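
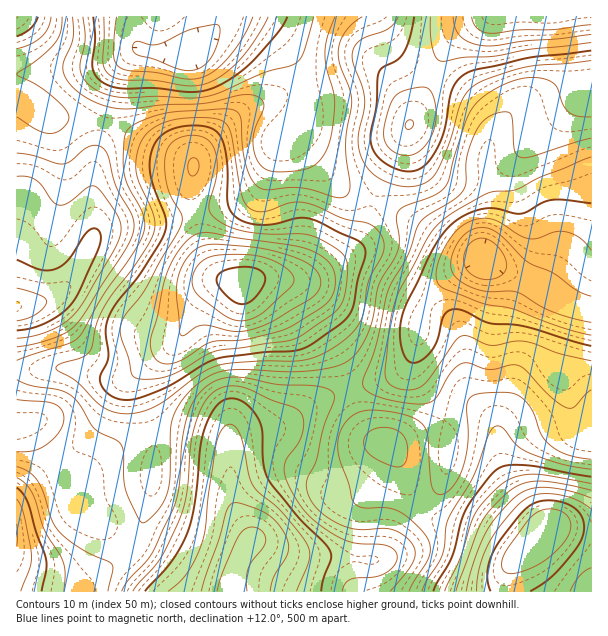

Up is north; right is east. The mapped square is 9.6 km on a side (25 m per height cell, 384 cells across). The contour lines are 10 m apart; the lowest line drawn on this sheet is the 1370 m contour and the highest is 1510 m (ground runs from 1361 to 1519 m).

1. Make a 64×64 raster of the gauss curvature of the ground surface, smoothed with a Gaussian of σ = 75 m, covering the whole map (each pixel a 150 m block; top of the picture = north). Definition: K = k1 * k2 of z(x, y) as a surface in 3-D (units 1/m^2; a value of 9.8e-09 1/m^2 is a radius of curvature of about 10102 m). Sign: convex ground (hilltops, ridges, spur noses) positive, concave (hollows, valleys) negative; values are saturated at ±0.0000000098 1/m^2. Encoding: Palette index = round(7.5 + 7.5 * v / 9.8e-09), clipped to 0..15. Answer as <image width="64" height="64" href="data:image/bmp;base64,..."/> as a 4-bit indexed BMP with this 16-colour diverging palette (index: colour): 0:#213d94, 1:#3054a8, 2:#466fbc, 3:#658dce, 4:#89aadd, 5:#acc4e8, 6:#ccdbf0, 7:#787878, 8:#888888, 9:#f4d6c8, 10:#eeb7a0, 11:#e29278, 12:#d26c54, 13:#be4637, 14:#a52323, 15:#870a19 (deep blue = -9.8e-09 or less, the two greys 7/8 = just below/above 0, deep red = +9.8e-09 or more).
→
<image width="64" height="64" href="data:image/bmp;base64,Qk12CAAAAAAAAHYAAAAoAAAAQAAAAEAAAAABAAQAAAAAAAAIAAATCwAAEwsAABAAAAAAAAAAlD0hAKhUMAC8b0YAzo1lAN2qiQDoxKwA8NvMAHh4eACIiIgAyNb0AKC37gB4kuIAVGzSADdGvgAjI6UAGQqHAHd4d3eHQ0eHd3d4iHd3d4d3iId3ZmZ3d2ZmZnd3d3iId3d2d4dTNod3d3iId3d3d3eJiHeHdnd3VViqiHd2eIh4h1Vnd1RYhlZ3d4hmd4d4h3dmesy5iIh2ad/JiHd4iHh2VWd3ZWq4VneIh2Z3d4iHZDR779uZqqh57+uYh3d3ZlVFZ3d2e8p2d4h3eIiIiHZSE2nN25iaqXi+2oiIh2ZVRWd4iId5qXd3iHeby6h3ZkM0aJqphneIdoqoeJqoVFVpqYiImHZmd3d4d5zuyXZmZniHd4dlRWdlaId53/tUh4zKiIiYdlV3Znd2es3KhniZqphmZmUzRmVniK3//3WYi7mIiIh2Vodmd3ZWiql4m7qqmGZmZTI1dmd5z///hZdYiHd3eHd4qXZ4hkRnd3m8uZiHd3ZlRFZ3d3jP//90YzZ4d3d3eJvKdniHVFZlabuYh3d3d1Vnd3d3VZ3/+2QgFYiIh3d4m8uHeIdVZmZomYd3d3eHZnmpdmYyNomYZQAVeIiId3ibuod3d2Znd3iId3d3d4h2erp2VCABNXd3ECV4iIiHeJqph3d3d3iHeId3d3d3iIeKunZUIAEliZhERWd4iHd4iYh4h3d3eId3d2d4iIiIh4q6dlQyM0erqHZmZ3eId3eIh3iYiIh3d3h3d4iYiJmIirl2ZUVmaKu5iId2d3d3d3d2aJmZmHd3iId4mZmaqpd5qXdmZnh4mqmIiHZmd3d3ZVVomqqYdmiZh4iaqqu6lleId3d3iHeJmIiamGZmZ2ZURGeau6h2aJmHeImqq7p0NXd3iYd4d3d3eKu5dVVVVVQzV4q7qXZniHdnd4mZmFIkZ2eJh3iHZVZ3m8uXVWd2ZTJGm83Jdmd3d2ZVVneGQiR3d4mHiIdVV3eJuph4q6l2Qjat/+p2Z3eHZUMjaJhkRoh3iHiId3Z3d3d2ZnreyXZTNr//6nZmeIdlMiNqvKdnmXd3eIiImYd4mGQzWLuWRVVWrv/IZmd3d2VDNHrMqHiph3d4h4qod3iqhTNXh2VFiYd5u5Zmd3d2ZmVVeJmHeJmHiIh3iYdmZ6qoZXdmZmet2VNXdmeHd2Znd2ZmZ3iIiIeHiHd3Z3dleZdVZ2Z3eL76MBWHd3d3dmd3dmZnmZdnh3eIh2Znd2VnZCI1eId3nNkwBYh2Z4h3d3dmZnm7p1aHd4mZh3d3iIdTABarl3eJlzAWqoZWiHeHd3ZnnMyXVnd3eJmHd4isuYYgKd2od3d1Qze9p2eIeHd3h3i8yod4h3d3d3iImK26u3Ra7ah4dlVVad7IZ4d3d2eZiKunZ5qHd3ZniZmImpm+2Xrcl3d2VWd63sl3d4iHZ4h4qoVGmoZnd2iZmHeId53riLuGZndmd4nMuHd4mql3d3eZdCNodmd2aJmHd4d2ebl3mXZmZ3iIirupdni8y4eHd4hjETZ3dkNHmId3eIdmZmZ3ZmZnmrqqvMqGab3Kh3d3h2QhNpu3ICaIh4h3iIZVZnd2Z3ibzLqs7ZZpq6hVZ3d3ZlRI3/sgJoh3iHeJl2Z3eHd3eJvMqaztl3iZhkRXiIh3dmr//1E2d3eId4iId4mIh3eIiaqYisqGZ3d2VXiZmHd3jf//c1d3d3d3iIh4mqmYd3d3d2Zoh2VWZ3dmiamHZnee//1lZ3d4d4h3d4iru6l2VUMzRWiHZVVnh3d4iHVVVo7/+WZ3eIiHiHd3eJu8y4UxAAEli8uGZniHd2ZmVUREau6mVnd4iId3eHd4mqu7hTEAACWd7ad3iIiHVFVVVURWdkNWd4iId3d4d3eIiZmGVDESNpzbl3iIeJdURVVmZ3YxE2d3iHd3d3d3d3d3h3eIdURWiZh3iHd4l1RVVmeJlzEld3iHd3eIh3d3dlZ3eJqpdmZmZmd3ZniHVVVWd4iHQjaIeIh3d4mXZnd2Voh4mqqpdlVWd3dmeHdlVmd3ZmZTRoh4iHd3iZdmeIdniYiJq8uXVniIh2Z3dlVmeIdVV3ZWiHeId3eIh3d4mXaIiJms7rh4q6mId3ZmZWeJh2VpmHd4h3h3iHd3iHiZdneIq87/yYrMuZiHdmZniaqYdnmph3iIiHeId4iIiIhlVnm9//+4et25iIh3Z3is3LqYeJqYiJh3d3h3iZh3ZUM0V77//ZVYzKmIiId3iK3u3Ll3mqh4iHd3d3iIiHdUMiM1i93JUiSJmIiZiHd4nO/uyneamHeHd3d3eIiIh1QzM0RomoUgAlZ3iJmId4iK3t3Jd5qXZ4d3eIh4iIh2VERVVVZ3YxEjRXd4iIiIiHirupdniYd3iHeIiHiIh3ZURFZ2VWZjEjVWZ3d4iZmHVomHZVaJiImZiIiIeIh3ZVVWZ4hmeYZDRVZ3dmeJmXVFd2UzRniJq7mHd4h3dmZUV5mHd2fP/HQzVnd2Z3iIZUV3ZDNGd3iruXZmd3ZVVUNZ3rhTSv//p0NGd3ZmZ3h2VnhlQ0VmZoqqhlZnZVVVQ0jf+1E7//6odUV3d3Zmiph3iHZURVZneJmXZndlVWZmZ7/9YTv/6omHZmd3dmesyYd3dmZEVniHeId2eGVWZ4mHnOxzSdyXeJh2d3d2Z6y5d3d3dlNXmYdneHeId3Znipd5uXZoiGZomHd3d3dniph2Znd3VGmphmZ4mHeZh3Z4h3iHeJh2ZniZh2Z3h3d3d3dmd4dli8qGZ4qYZomHdnd3d3d4mHd3d4iHd3eHd2d3h3d3h3eJmXd3iYdn"/>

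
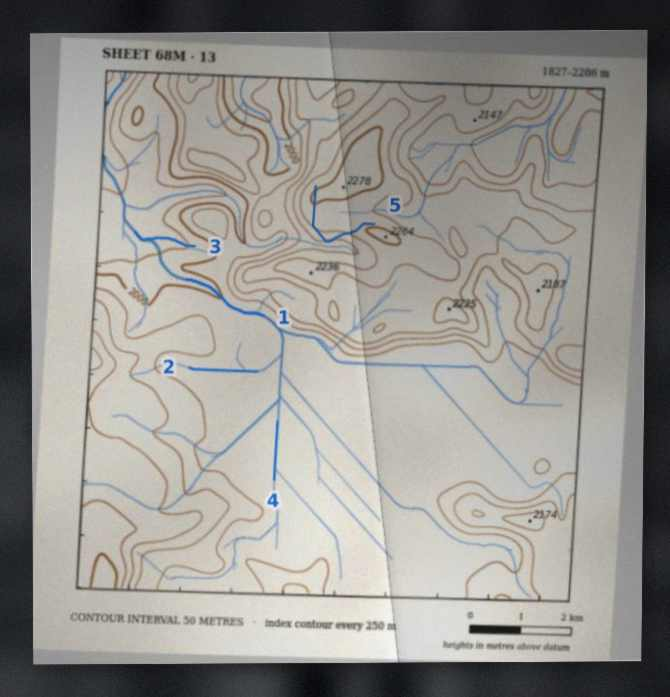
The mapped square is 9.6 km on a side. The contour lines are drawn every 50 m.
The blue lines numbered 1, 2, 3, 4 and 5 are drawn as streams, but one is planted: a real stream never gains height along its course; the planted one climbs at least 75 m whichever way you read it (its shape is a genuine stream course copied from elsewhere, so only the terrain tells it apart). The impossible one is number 5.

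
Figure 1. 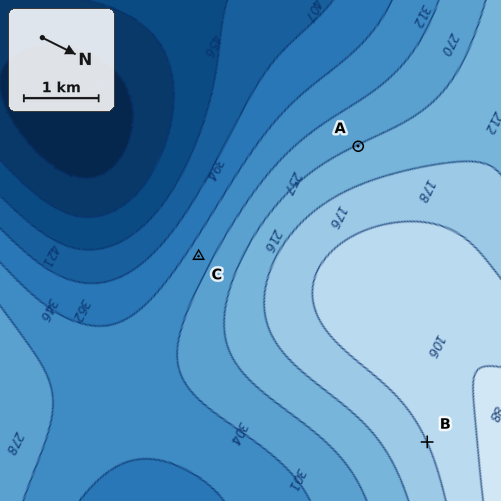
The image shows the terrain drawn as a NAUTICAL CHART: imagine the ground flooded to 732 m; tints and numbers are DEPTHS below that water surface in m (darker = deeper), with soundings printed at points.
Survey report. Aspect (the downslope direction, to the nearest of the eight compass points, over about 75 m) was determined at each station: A SW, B SE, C S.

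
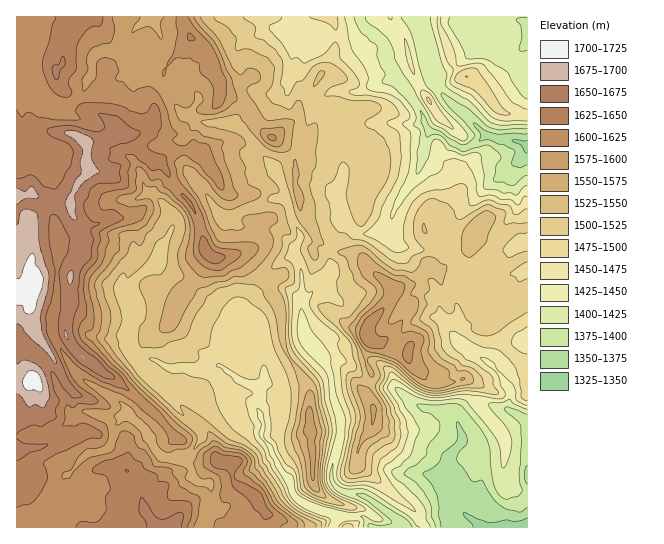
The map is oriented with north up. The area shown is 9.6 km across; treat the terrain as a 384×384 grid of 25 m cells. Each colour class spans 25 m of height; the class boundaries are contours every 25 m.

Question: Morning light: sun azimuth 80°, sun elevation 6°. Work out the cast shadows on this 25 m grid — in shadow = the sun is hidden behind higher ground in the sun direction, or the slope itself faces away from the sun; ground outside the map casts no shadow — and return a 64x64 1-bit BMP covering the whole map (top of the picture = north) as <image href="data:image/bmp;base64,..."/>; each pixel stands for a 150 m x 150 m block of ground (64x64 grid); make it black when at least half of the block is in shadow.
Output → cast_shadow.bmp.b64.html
<image width="64" height="64" href="data:image/bmp;base64,Qk0+AgAAAAAAAD4AAAAoAAAAQAAAAEAAAAABAAEAAAAAAAACAAATCwAAEwsAAAIAAAAAAAAA////AAAAAAAAAAAAAInAAAAAAAAAE8AAAAAAAA+HgAgAAACMPh4AOAAAANB8PAAwAAAB4HnYADAAAALg+cAAMAAAB4D7wAAwAAAPgfnAABAAAGeB+eAAGAAYQQP54AAwAAjBA/HgAPAAAMAD8fAB8AADgAPx8AHgAAeAA/HwA8MABwAD+fADj4IMAALz4fB3hDgAAPPj8AYE8AAB88PgBgnAABHj98AIC4AAAcf3gAAXAAABz/4AADYCAAGf8AAALAIAA5/wAIAMAgADn/AAAAwAAAOf8AAADABAA57wAQAMACADnHgFAAQAAAcIfAAABAAAAgF+AAAEAAAACfwAAAQADAAZ+AAAgAB/ABnwAAAAAP8AGeBAAAAAfwA4AAAAAAB+ABAA4YBAAH4AGAPhgMAAPgAQI+GAhgA+ADBh4IAGADwAIGHgAAAAfABgAOAAAAB5wGAAgAIAAPOAYAAAAgIB44BgAAAAAAGHAOAAIAADAYcAQAAAAAMAAAAAABAAAwAABwAAEAAHAAAPAAAXAAAAAAYAAB4wAAAAAAAAOPAAAAAAAAA58AAAAAAAAHPwAAABgCAAZ+AYAAGAIADvwDgAAIAAAN8AOAAAAAgB3wAwAAAACAGeADAAAAAAA5wAEAAAAAADnAAYADgAAAI8ABgAOAAAADgAGAA4AAAAOAAAADgAAAA4AA=="/>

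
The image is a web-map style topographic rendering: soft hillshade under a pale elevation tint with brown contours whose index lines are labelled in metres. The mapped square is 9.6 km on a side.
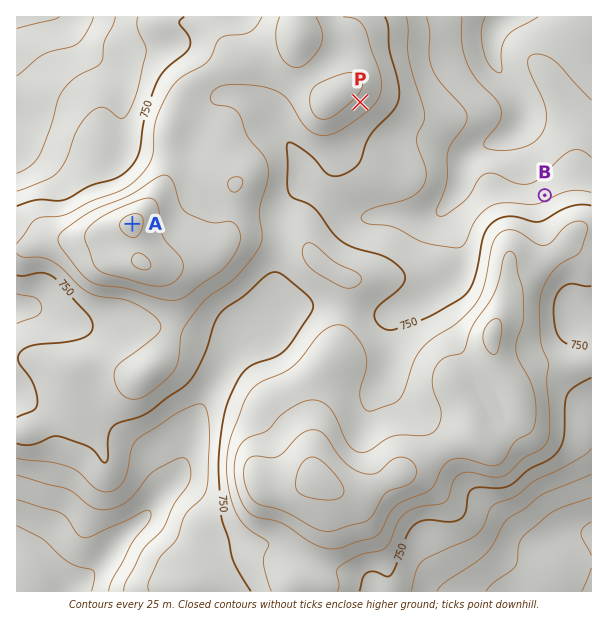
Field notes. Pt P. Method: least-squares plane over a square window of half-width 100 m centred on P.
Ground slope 5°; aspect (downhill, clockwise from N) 136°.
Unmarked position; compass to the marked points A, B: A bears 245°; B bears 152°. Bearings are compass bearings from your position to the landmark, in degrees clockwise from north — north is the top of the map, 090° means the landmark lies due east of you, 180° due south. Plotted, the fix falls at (475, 64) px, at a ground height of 665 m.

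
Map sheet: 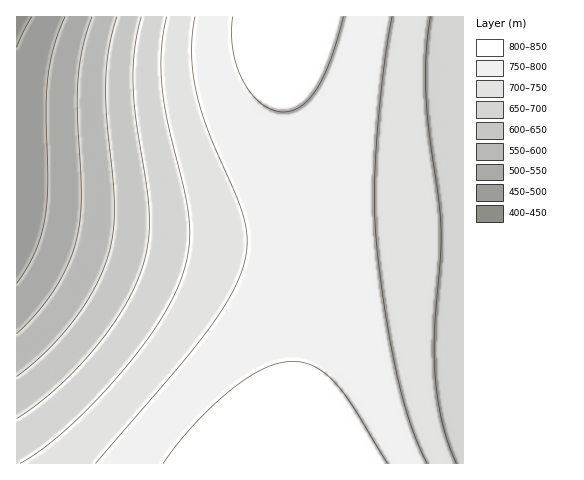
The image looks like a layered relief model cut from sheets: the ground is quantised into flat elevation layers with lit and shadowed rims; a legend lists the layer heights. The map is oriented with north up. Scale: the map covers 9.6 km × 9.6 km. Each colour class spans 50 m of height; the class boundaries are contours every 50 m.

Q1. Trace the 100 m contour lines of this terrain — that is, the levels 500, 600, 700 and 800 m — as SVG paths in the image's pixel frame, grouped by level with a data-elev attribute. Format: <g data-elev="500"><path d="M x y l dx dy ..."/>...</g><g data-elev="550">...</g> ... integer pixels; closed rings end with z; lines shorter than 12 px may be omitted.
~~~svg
<g data-elev="500"><path d="M65 17l-12 31-5 33-2 31 2 74-3 35-4 16-7 16-17 30"/></g><g data-elev="600"><path d="M117 17l-8 31-3 33 1 35 7 88-1 26-4 23-13 33-21 33-28 31-30 27"/></g><g data-elev="700"><path d="M456 463l-8-21-6-22-5-24-2-26 0-42 6-93-2-31-10-70-3-37 0-42 4-38"/><path d="M167 17l-6 36 1 37 6 35 18 71 3 28 0 25-6 24-9 24-14 23-17 26-23 28-26 29-27 26-25 20-22 14"/></g><g data-elev="800"><path d="M387 463l-34-57-18-23-9-9-11-7-10-4-12-2-14 2-14 5-16 9-17 12-37 35-17 20-15 19"/><path d="M233 17l-1 17 1 16 4 17 6 14 8 12 11 11 10 6 12 2 9-2 8-4 8-7 8-11 14-28 12-43"/></g>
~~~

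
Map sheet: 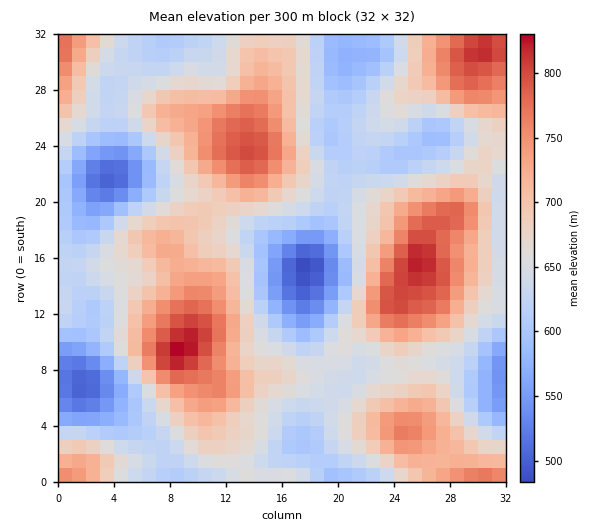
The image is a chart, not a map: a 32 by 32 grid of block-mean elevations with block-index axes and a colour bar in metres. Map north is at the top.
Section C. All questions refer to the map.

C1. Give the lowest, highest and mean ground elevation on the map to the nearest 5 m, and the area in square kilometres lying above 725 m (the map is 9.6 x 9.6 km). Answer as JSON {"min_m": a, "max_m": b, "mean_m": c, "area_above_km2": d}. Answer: {"min_m": 480, "max_m": 835, "mean_m": 665, "area_above_km2": 19.4}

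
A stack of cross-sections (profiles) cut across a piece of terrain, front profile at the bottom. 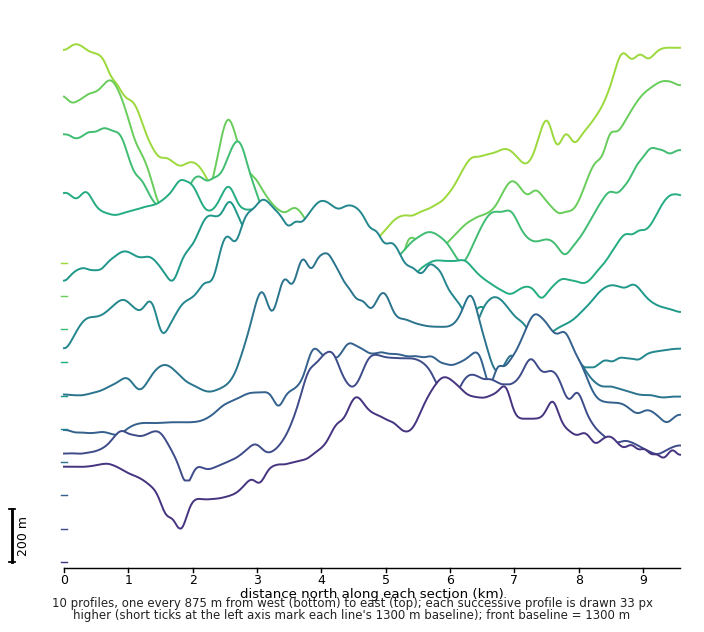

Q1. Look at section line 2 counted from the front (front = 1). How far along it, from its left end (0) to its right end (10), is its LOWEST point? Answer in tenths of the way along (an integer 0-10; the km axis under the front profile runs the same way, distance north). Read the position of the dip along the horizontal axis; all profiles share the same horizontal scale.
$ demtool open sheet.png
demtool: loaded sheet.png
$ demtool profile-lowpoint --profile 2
2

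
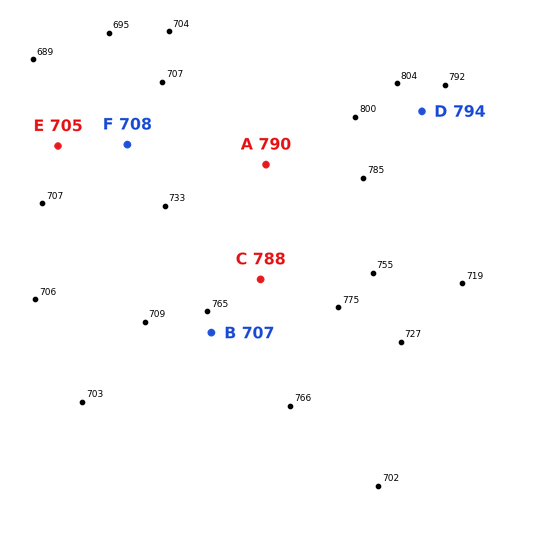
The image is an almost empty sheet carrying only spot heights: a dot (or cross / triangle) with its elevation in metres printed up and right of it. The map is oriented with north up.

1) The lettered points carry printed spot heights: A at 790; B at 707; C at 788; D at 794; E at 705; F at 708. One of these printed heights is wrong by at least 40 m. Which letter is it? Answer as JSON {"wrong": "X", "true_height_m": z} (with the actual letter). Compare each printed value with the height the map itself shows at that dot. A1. {"wrong": "B", "true_height_m": 767}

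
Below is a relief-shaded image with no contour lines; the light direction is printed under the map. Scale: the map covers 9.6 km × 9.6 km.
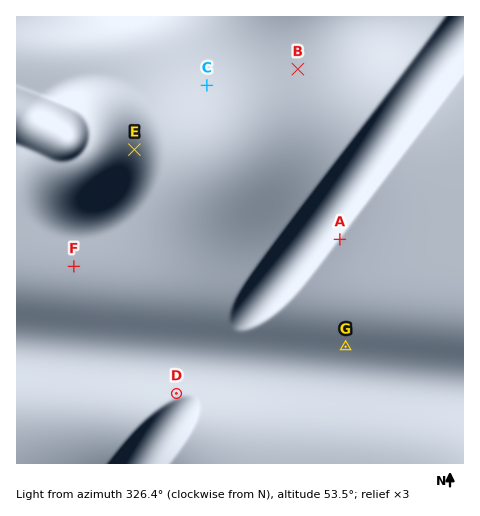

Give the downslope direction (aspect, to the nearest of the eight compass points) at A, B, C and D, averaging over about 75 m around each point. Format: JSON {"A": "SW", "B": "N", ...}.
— {"A": "NW", "B": "NE", "C": "N", "D": "N"}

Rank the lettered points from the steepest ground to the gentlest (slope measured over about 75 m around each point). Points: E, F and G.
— E G F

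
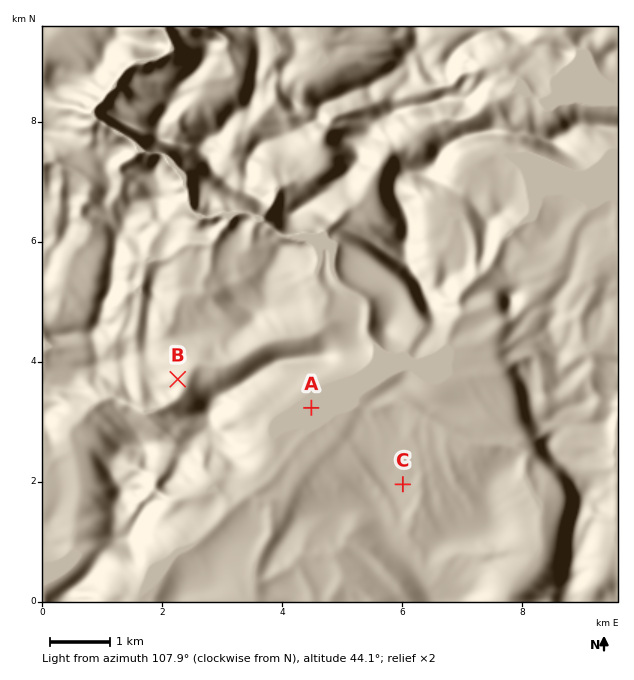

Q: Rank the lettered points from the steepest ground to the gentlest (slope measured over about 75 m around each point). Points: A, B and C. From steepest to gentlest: B C A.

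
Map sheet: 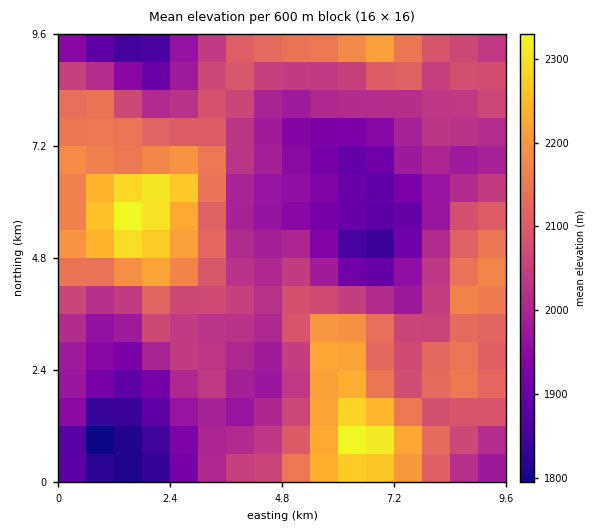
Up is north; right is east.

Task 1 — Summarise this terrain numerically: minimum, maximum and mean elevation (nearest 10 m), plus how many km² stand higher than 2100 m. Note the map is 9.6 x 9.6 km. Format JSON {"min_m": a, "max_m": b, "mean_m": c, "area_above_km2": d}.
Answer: {"min_m": 1790, "max_m": 2350, "mean_m": 2050, "area_above_km2": 30.5}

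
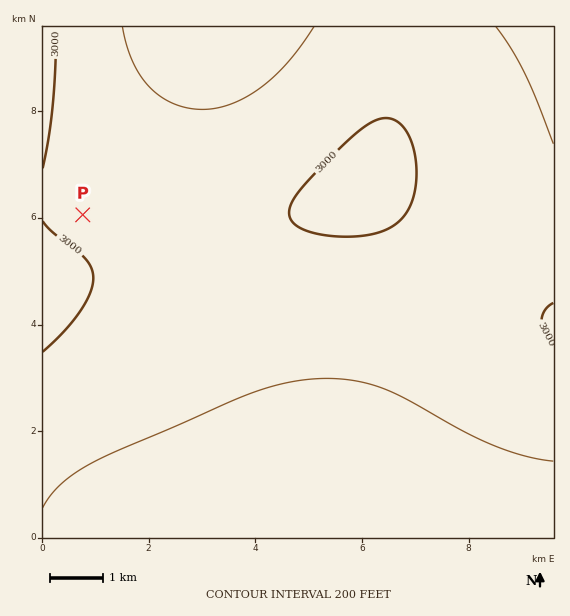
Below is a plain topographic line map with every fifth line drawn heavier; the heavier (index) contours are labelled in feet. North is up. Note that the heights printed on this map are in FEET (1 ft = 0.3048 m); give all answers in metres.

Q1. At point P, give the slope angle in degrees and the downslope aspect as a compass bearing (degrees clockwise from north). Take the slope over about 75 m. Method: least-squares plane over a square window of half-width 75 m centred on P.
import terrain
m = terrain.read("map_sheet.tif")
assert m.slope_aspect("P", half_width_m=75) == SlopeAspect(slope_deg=0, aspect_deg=216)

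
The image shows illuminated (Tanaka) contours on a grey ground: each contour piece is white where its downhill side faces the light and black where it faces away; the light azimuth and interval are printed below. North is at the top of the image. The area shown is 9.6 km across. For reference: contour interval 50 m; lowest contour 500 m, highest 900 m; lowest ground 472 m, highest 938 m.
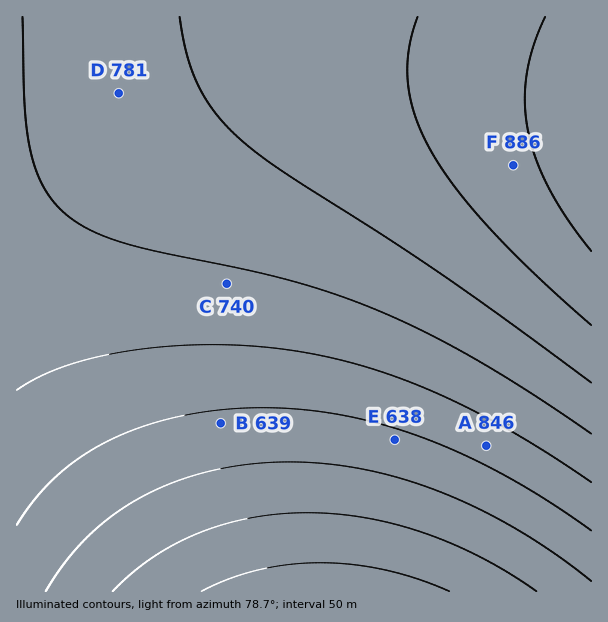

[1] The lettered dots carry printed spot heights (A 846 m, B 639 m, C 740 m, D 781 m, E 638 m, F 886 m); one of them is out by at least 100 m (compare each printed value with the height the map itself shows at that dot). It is A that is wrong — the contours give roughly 671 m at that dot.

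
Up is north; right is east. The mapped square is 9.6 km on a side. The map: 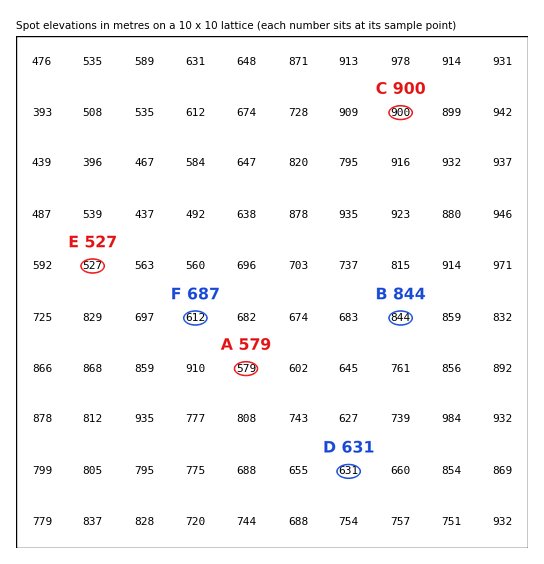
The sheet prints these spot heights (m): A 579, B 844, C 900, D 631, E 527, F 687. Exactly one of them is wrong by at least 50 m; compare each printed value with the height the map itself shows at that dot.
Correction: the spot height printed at F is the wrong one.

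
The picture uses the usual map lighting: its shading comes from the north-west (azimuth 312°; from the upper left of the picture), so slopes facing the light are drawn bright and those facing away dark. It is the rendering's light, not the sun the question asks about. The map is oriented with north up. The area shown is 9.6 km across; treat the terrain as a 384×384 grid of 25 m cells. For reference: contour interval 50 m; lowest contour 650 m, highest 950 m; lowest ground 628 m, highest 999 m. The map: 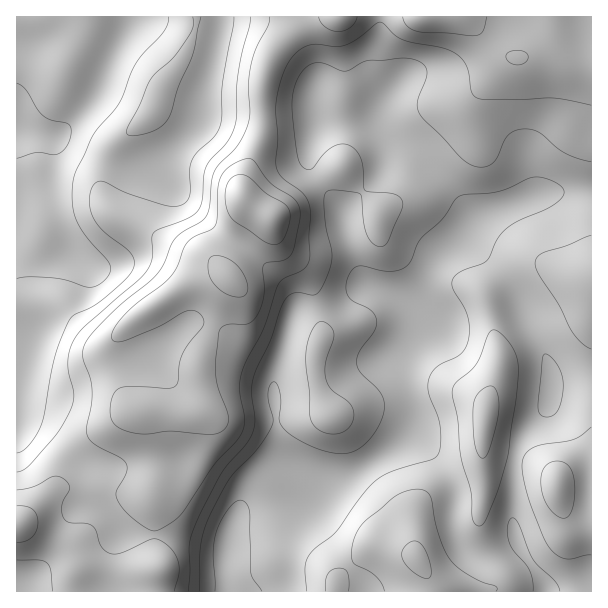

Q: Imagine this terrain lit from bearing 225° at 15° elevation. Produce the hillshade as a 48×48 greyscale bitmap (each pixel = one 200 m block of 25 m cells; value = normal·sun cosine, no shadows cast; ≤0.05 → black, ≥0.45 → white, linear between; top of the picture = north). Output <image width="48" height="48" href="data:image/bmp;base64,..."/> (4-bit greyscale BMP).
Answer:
<image width="48" height="48" href="data:image/bmp;base64,Qk32BAAAAAAAAHYAAAAoAAAAMAAAADAAAAABAAQAAAAAAIAEAAATCwAAEwsAABAAAAAAAAAAAAAAABEREQAiIiIAMzMzAERERABVVVUAZmZmAHd3dwCIiIgAmZmZAKqqqgC7u7sAzMzMAN3d3QDu7u4A////AJqpiIiZqXQiV4iaq8qHiau6hlRWZUerqaqpiHiZmGMSR4maq7qHiru5dTRmVFi8qbqph3eIh0ISR4mpmZh4m7uoUzV3VHvcqbqYd2d3dkMiR5mZiId5qqmGMkeXVp3cqph3d3d4h2VDV5mYd3eJqYh1M2mXV73bmWVWZ3eJmYdUV5mYd3eJmHd1RYqWac7KiERGd4iaqYdkV5mYh3iJiHh2VoqWat7JdjRWeIiZmYdlVomYiIiJiId2Voqnet7JZkVneIiJmHd2VomYiIiZiHdmVounet23VWd3d3iJmHeHVomIiImZiHZlVpy3acuWRXeHd4iZmIiId4iIiZqqmHZmaL23aKl0RXiHiJq7qZmZiHd4mrzKmHd3ic23V4dUVoiImrvLqpqqmHZorN3KiHiIm82nVmVFZ5mZmry7qZqpl1NYrNyod3iJm92nRFVWeJqqmrupiImYhTE3q7qGZmeJrNynRFZ4mZqqq7uYd3eIZBA3q6hlVWeJvNyWRFaJmZqrvMqHZneHZCFIq6dURWZ5vLqGVFaJmZmrzcqHd3iXZDNYq5dURWZ5qYh3VEaJqpmszcqHeImXZVRoqpdVVmd4h3eIZEaKqomrzLmIiImHZmZnmpdmZnd4d3iZY0aau4mru6mYiIiHd3Zmipdmd3d4d4moU0eru4mqqYmZmYiIeIdVeZdmd3d4iJu4Q2m7u5mql3iJmYiImahUaZdlZmZ4iau3RXq7u5mZdmd4iIiau7hDaZdVVVZ4mbynVpu7uoiHVWZmd4ibu6YzepdVVmiJmruWaKvLqndlRWd3Z4irunQkipdVaJmZmql2ebu6mXZlVomZmZmqqFNHqoZWirqYiIdnirqpiHZmeKvLu6qphUSKp2VWnLmHd3d4mqmHd3d3is3dy7qYZVnMhURHrKdneIiJmYd3d3d4rO7cqZhlV6zaUzNHu4d3iIiIiHdnd4iJve25hmVWnN3IQiNYuod4iIiIh3Z3d4iJvdqGVEVp3+uEEBNpqXd4d3iIh3d3d4iJvKdVVVad/8cwAASKqHZ3d4mZmIiIiIiJu5ZVZni+/YMAACeqh2ZmZ5qqmYiZmYiJqoZmd4m92UEAAlmpdWZmeKu6mImruod4mYd4iImrp0MiNXmXVWd3irupiIq7u3d3mZmIiIiYh3ZURXh1RGeIq7uYd5q7qnd4mpmZmYiIiZhkRGdlRXiau7qXeJu7qYmZqZiJmYh4mrp0NGd2Z4mru6qIiau6mZqqmYiJmHd4q8uENGiId4qruqmImqqqmaqpiIiZmHd4rNyFNXmYiJmqqpmZqqqqqqqph4iqmHd4rNyVRXmpiJmZmZmaq6qqqqqZh3mqmHd4m9yWVoqpiJmZmZqruqmqmZmYd3iamHd4m8yWZ5q5iZmqqqu7qZmZiIiIh3iZiIh3isuXeKy6maq8zMy6mIiId4iYh3eIiIiHiruYibzLmaze7dyph3iHd5mYiHd4iJmHibuoibzKmb3u3LqYd4iHd5mYiId3iJqYebupmrzKiK3+y6l3d4iHdw=="/>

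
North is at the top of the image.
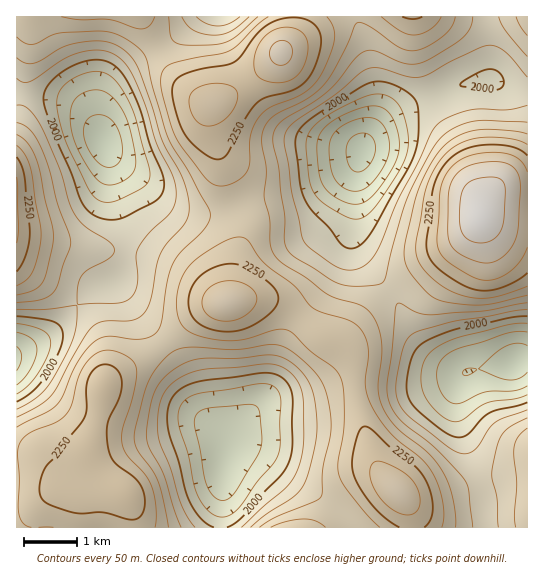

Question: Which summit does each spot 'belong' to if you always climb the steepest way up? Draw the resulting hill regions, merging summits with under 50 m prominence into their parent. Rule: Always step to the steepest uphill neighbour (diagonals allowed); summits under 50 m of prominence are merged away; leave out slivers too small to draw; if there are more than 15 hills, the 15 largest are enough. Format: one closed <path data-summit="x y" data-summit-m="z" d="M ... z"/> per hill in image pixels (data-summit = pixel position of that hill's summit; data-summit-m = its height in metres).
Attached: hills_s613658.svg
<path data-summit="227 302" data-summit-m="2341" d="M109 152l4 42 14 40 0 19-3 12-5 13-7 5 3 1 10 10 16 24 31 36 15 25 13 32 21 26 5 15 2-11 5-8 25-26 12-7 39-5 41-14 73 3 28-5 14-6-6-1-16-8-20-17-15-21-15-31-36-44-4-17 2-49 3-25-5 7-12 8-36 17-46 8-37 12-25 3-19-4-12-7-28-27-17-12z"/><path data-summit="281 53" data-summit-m="2364" d="M354 16l-156 0-24 23-48 28-18 18-8 21 0 28 7 16 14 15 17 12 28 27 12 7 19 4 25-3 37-12 36-5 16-6 30-14 12-8 6-8 14-40 3-14-1-19-7-33-5-19z"/><path data-summit="479 217" data-summit-m="2434" d="M493 80l-14 0-17 4-28 13-24 8-24 14-22 24-8 28-3 67 4 13 36 44 15 31 15 21 14 13 22 12 52-8 7-4 10-2 0-267-15-2z"/><path data-summit="125 493" data-summit-m="2288" d="M115 284l-10 0-11 4-13 11-26 30-12 10-27 15 0 173 203 1 6-65-1-21-5-9-19-22-13-32-15-25z"/><path data-summit="398 491" data-summit-m="2338" d="M463 373l-12 6-28 5-73-3-41 14-39 5-12 7-25 26-5 8-1 10 22 0 14 6 22 18 45 28 13 11 10 14 132 0 0-10-4-28-21-63-4-18 1-19z"/><path data-summit="17 226" data-summit-m="2308" d="M23 93l-7 1 1 259 26-14 12-10 26-30 13-11 20-5 7-10 6-20 0-19-14-40-4-36-14-33-17-20-8-4z"/><path data-summit="135 17" data-summit-m="2229" d="M197 16l-180 0-1 77 31 3 23 5 8 4 11 12 10 16 2-34 11-20 26-20 36-20z"/><path data-summit="413 17" data-summit-m="2258" d="M485 16l-130 1 10 25 11 55-1 17-10 24 1 3 20-22 24-14 24-8 28-13 29-5-3-46z"/><path data-summit="527 454" data-summit-m="2193" d="M527 359l-9 1-7 4-45 8-5 6-4 12 0 27 23 68 6 43 42-1z"/><path data-summit="295 527" data-summit-m="2239" d="M249 451l-19 0-5 4-4 73 131-1-9-13-18-15-40-24-22-18z"/><path data-summit="527 17" data-summit-m="2181" d="M527 16l-42 1 4 32 0 28 2 3 11 5 16 6 10-1z"/>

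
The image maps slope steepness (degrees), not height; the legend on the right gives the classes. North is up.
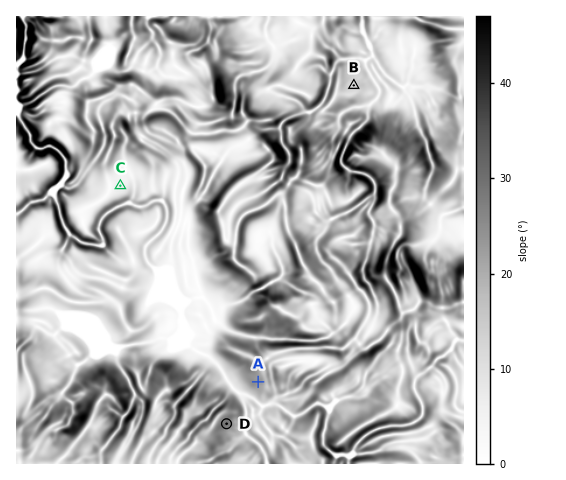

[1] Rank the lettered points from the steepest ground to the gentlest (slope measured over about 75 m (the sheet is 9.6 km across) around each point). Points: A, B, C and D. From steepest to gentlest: D A B C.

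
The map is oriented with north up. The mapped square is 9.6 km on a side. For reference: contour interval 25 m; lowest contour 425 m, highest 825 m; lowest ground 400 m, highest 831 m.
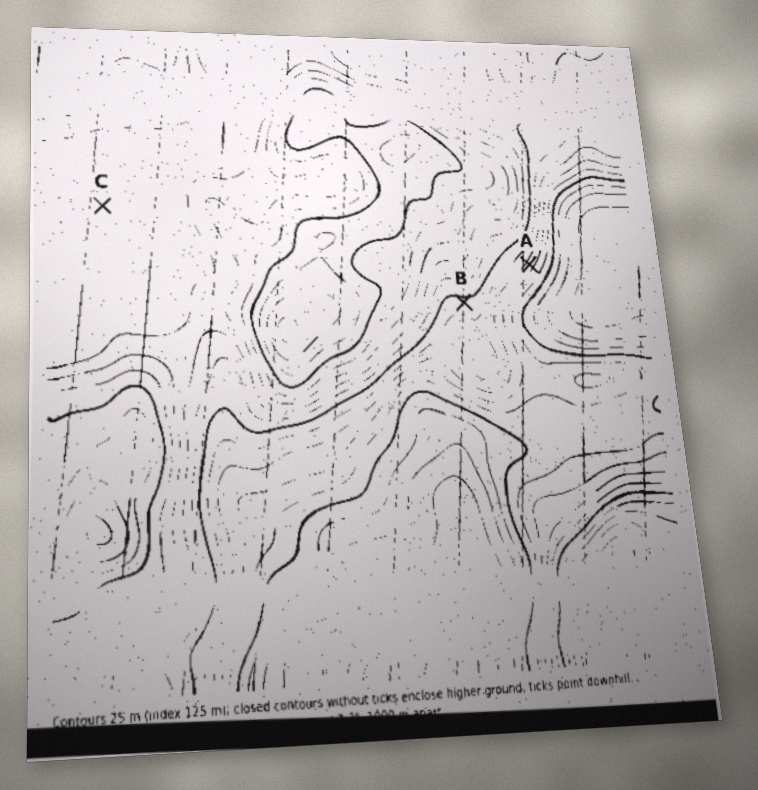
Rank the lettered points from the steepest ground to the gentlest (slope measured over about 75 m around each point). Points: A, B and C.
A B C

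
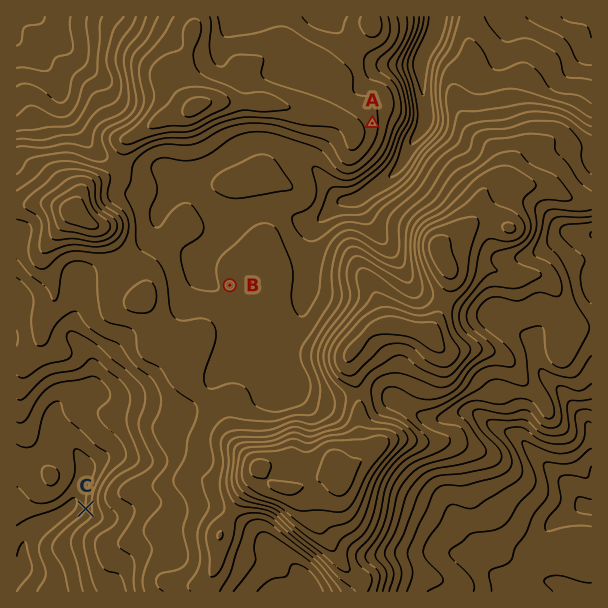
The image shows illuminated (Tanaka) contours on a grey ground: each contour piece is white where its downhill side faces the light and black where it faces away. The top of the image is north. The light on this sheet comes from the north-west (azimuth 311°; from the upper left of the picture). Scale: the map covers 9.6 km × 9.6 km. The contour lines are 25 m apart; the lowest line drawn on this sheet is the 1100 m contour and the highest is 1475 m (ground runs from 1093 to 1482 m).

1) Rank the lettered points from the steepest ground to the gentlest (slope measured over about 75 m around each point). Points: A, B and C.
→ C A B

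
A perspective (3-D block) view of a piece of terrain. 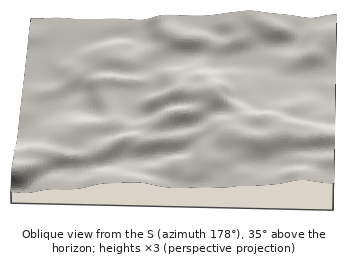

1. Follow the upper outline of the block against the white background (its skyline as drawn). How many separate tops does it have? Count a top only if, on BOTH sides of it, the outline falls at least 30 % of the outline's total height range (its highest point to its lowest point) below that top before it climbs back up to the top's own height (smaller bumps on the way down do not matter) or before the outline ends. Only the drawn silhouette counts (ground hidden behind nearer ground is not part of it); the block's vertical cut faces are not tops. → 0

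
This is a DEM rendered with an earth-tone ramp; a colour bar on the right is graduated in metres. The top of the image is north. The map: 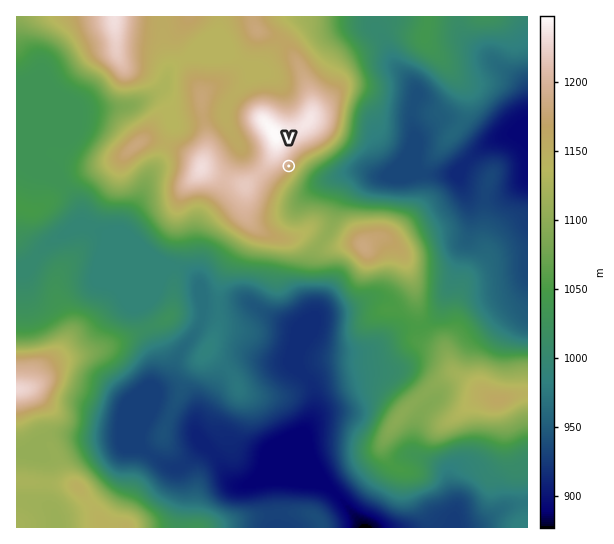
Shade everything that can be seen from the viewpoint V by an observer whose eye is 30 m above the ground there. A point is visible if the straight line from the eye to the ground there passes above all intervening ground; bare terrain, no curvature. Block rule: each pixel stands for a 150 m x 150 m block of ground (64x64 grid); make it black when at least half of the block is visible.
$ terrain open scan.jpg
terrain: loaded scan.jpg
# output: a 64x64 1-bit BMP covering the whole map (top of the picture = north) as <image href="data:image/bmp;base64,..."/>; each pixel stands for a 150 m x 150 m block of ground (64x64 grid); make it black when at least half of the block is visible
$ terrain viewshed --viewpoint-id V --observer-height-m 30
<image width="64" height="64" href="data:image/bmp;base64,Qk0+AgAAAAAAAD4AAAAoAAAAQAAAAEAAAAABAAEAAAAAAAACAAATCwAAEwsAAAIAAAAAAAAA////AAAAAADAP//wf8AAAMA//8A/wAAAwH/AAD+AAAAAfwAAD4AAAAD4AAABAAAA+eAAAAAAAAD/wAAAAAAAAP8AAAABwAAAHgAAAAHgAAAEAAAAAPgAAAAAAAAA/AAAAAAAAAD8AAAAAAAAAP4YAAAAAAAAfx4AAAAAAAB/nwAYAAAAAH/P8BgAAAAAf+f8+AAAAAB////4AAAAAH////gAAAAAf/4AAAAAAAB/+AAAAAAAAH+AAAAAAAAAMAAAAAAAAAAAAAAAAAAAAAAAAAAAAAAAEAAAAAAAAAAAAAAAAAAAAAAAAAAAAAAAAAAAAAAAAAAAAAAAAAAAAAAAAAAAAAAAAAAAAAAAAAAAAAEAAAAAAAAABwAAAAADIAAfAAAAAAPwAD8AAAAB8/4AfwAAAAP//wD/AAAAB///g/8AAAAH///H/wAAAAf/////AAAAB/////8AAAAH////+wAAAc/////5AAABw/////gAAAGA////+QAAAAD/////AAAAAH8///8AAAAAPg//PwAAAAAeB/+PAAAAAAAA/8cAAAAAAAB/xwAAAAAAAD/jAAAAAAAAH/8AAAAAAAAP/wAAAAAAAAf/AAAAAAAABx8AAAAAAAAGDwAAAAAAAAAPAAAAAAAAAB8AAAAAAAAAPwAAAAAAAAA/AAAAAAAAAB8AAAAAAAAADw=="/>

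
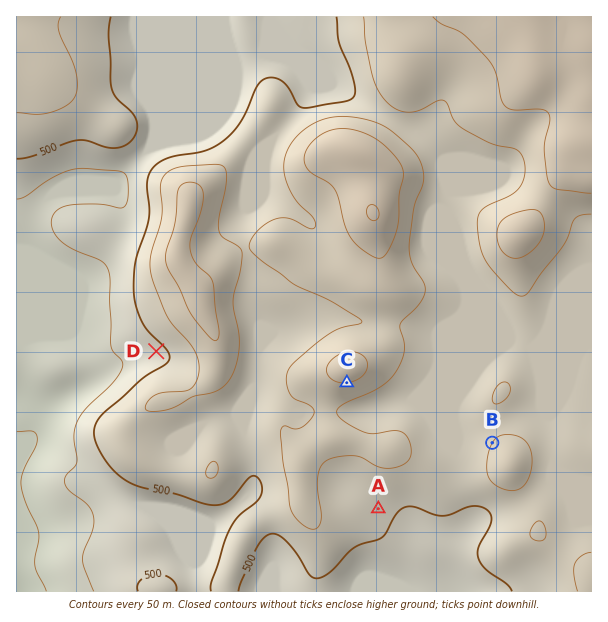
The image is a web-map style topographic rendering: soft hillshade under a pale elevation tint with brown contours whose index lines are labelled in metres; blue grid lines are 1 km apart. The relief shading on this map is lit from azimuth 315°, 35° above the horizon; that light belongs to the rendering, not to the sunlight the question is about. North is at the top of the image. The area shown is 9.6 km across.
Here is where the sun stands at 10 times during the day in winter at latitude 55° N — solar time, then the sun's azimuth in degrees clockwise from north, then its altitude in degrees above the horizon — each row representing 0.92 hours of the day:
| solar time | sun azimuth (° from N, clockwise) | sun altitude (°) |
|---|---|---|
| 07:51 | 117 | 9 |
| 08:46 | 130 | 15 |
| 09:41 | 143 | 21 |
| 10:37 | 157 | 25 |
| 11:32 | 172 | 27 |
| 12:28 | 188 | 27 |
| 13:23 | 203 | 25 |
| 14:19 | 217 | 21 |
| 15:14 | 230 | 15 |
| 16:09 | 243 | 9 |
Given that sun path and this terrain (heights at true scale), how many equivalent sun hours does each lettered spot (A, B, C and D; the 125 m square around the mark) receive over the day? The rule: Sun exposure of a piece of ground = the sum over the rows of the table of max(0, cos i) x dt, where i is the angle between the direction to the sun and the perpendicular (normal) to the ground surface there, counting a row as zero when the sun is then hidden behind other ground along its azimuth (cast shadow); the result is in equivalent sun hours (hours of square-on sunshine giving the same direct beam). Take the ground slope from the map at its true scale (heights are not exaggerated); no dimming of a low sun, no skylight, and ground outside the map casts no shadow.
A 3.2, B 2.8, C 4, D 3.3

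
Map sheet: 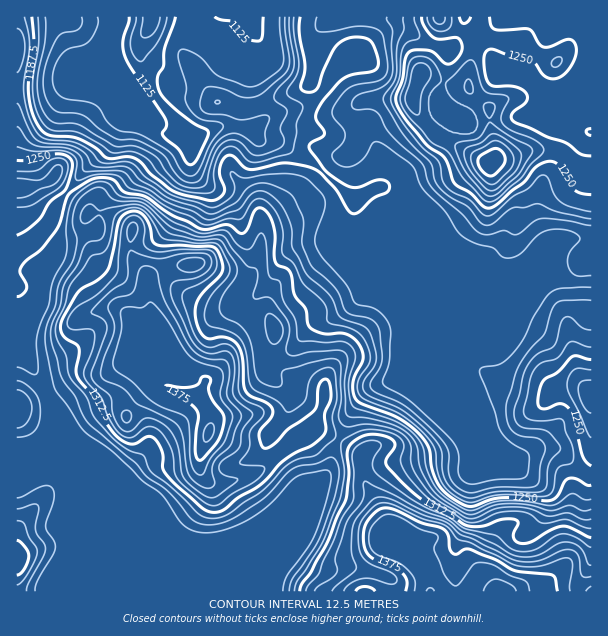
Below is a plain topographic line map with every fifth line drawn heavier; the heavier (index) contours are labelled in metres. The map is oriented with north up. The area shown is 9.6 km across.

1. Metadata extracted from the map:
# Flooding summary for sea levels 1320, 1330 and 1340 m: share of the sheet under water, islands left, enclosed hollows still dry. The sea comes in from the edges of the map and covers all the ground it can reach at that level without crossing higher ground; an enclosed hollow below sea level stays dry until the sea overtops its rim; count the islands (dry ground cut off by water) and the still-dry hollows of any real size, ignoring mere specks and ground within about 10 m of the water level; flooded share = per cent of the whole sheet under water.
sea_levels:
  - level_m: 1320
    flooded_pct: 84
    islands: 1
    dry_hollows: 0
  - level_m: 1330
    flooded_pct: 87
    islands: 1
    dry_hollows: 0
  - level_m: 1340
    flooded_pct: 89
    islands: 1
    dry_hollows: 0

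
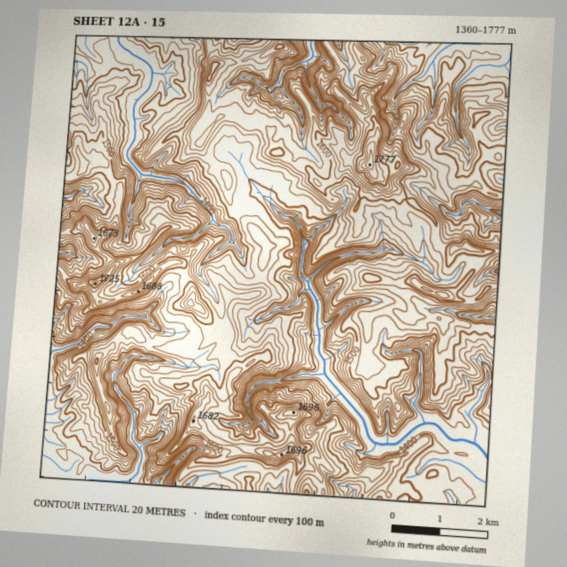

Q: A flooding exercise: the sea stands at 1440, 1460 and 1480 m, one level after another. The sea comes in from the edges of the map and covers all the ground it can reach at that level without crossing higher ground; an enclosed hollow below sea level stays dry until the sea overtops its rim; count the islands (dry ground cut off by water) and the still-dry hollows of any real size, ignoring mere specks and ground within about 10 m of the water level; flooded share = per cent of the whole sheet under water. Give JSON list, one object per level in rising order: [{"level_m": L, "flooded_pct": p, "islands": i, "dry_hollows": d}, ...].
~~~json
[{"level_m": 1440, "flooded_pct": 27, "islands": 0, "dry_hollows": 0}, {"level_m": 1460, "flooded_pct": 32, "islands": 0, "dry_hollows": 0}, {"level_m": 1480, "flooded_pct": 38, "islands": 0, "dry_hollows": 0}]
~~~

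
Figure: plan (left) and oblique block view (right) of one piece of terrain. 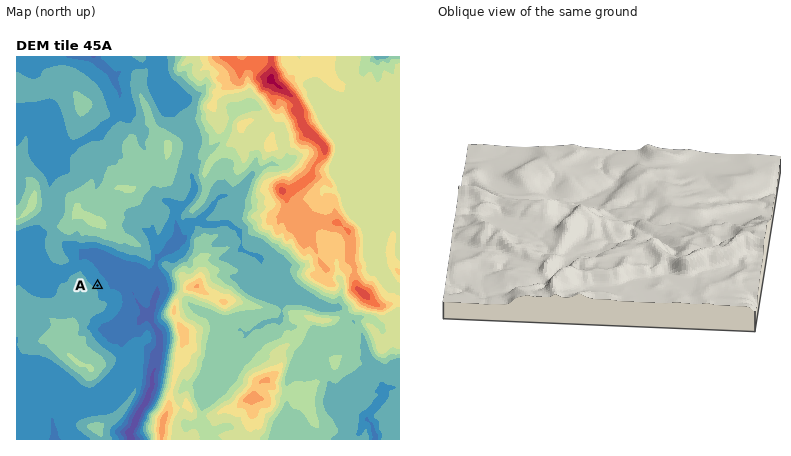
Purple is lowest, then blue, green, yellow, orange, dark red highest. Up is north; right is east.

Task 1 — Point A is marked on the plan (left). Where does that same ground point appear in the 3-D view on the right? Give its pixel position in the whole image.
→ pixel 589 183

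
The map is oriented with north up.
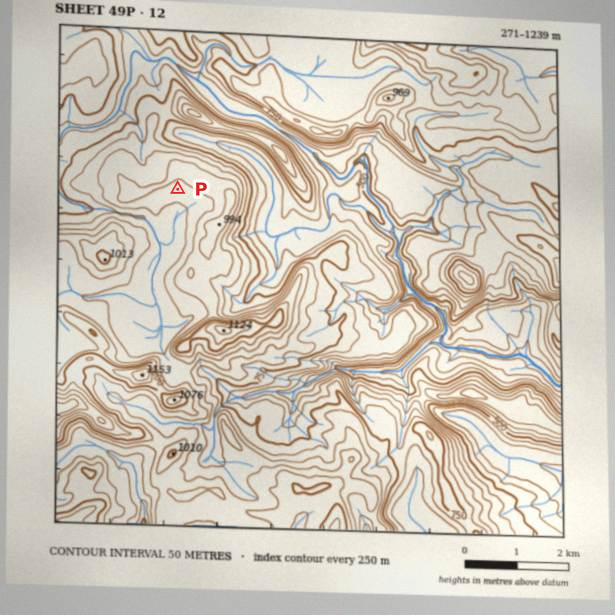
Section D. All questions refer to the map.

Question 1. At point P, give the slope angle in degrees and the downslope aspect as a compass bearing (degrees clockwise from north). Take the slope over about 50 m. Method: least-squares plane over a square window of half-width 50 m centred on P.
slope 7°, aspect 162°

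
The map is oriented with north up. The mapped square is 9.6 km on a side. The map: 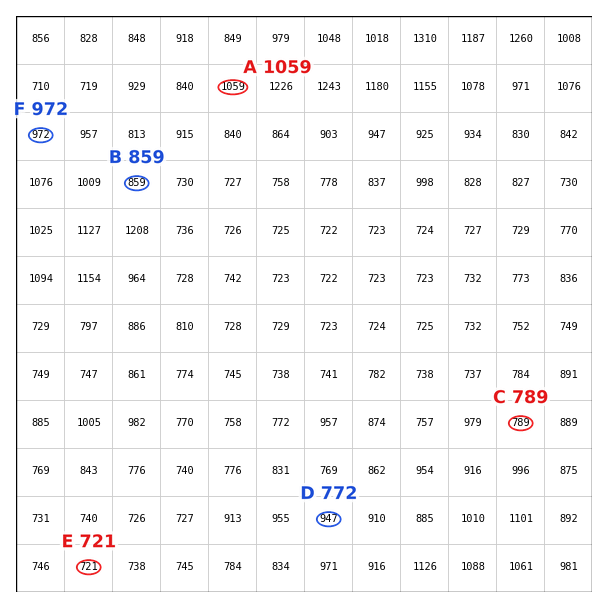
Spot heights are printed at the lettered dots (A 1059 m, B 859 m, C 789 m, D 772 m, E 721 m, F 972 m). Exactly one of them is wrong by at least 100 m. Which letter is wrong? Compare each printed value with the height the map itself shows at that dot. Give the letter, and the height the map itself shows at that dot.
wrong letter D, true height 947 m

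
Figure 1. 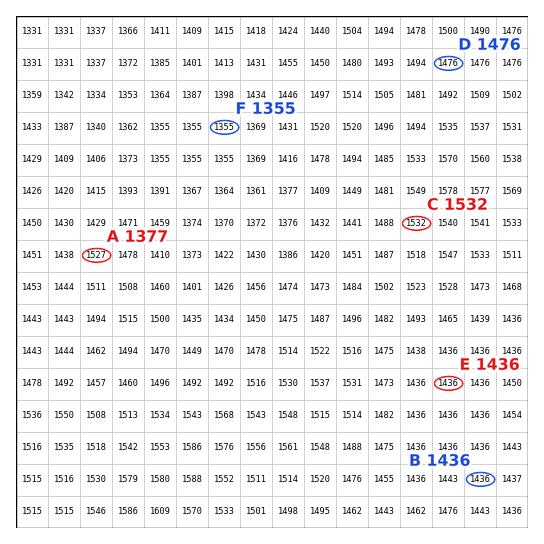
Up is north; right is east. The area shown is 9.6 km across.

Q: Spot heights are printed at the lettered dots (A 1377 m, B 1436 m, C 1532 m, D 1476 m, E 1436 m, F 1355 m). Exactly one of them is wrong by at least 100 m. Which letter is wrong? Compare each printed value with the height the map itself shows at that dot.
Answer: A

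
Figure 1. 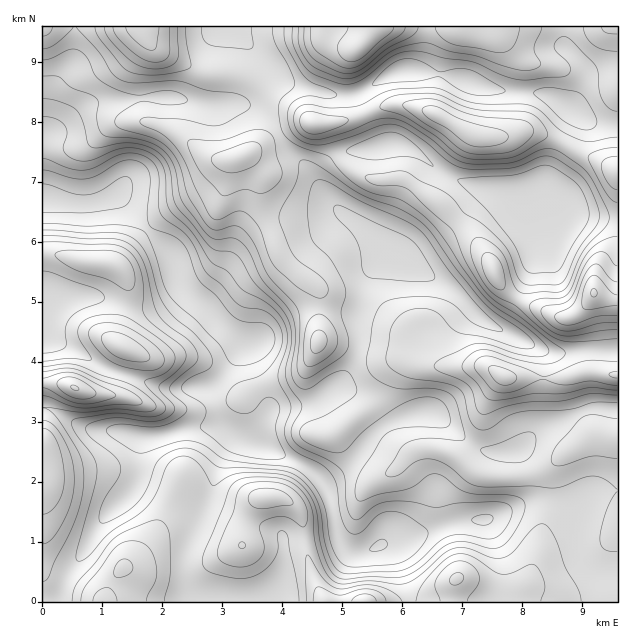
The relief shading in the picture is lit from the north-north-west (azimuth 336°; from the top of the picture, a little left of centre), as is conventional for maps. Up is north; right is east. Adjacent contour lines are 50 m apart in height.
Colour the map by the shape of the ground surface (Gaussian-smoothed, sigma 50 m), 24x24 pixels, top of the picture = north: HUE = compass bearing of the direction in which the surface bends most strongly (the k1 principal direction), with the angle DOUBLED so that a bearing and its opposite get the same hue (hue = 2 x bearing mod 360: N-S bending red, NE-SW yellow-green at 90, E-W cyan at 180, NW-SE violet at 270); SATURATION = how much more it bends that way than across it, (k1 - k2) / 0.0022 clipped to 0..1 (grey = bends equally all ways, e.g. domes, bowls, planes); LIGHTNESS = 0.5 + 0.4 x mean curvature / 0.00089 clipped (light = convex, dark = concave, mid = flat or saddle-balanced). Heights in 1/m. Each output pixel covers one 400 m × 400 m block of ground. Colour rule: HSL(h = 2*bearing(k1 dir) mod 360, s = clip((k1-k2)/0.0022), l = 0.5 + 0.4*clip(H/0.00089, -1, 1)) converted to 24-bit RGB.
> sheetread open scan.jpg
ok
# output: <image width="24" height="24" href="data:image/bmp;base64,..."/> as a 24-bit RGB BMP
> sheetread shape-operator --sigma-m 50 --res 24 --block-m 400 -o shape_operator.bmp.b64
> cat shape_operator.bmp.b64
<image width="24" height="24" href="data:image/bmp;base64,Qk32BgAAAAAAADYAAAAoAAAAGAAAABgAAAABABgAAAAAAMAGAAATCwAAEwsAAAAAAAAAAAAARZiDTpK8ypycl3FnoJ9vT1p3fVhYemtJe4hEUXZZMjln0fzPH3b/5Nf0smH0lUbc0HatxsF5S4GVeXKZlJyCe5GVbGaIfoGIjK5gGVxUxW6YyK+3qpelTkmIiky4voWzqrebRJWdOoCfv/uYDyQiSlUWWkooOklouZfE7N/nalPOmVixsZmKeGt/fGd9hH1vtLqEMnhrJYeA0aWlsniMf1+QNFV0u5Orz866Z0OVaLs3telYUApGUo00VWhINl4xLJgfwsdKaDFal1F7vaKIiWeEb2mBloOKvbaMaZR+FlBATYE+x3N8n2lwP2FwZJ1Y1V0+hDpBeOh8LWbqiQmsxbVtO1BAcoRbdZ9MY2cgMjgZPFsuvqlvi3F2bnR+kJV9vr+gfX6bUE9+K2JQlmJNvYZ7YpaSMmaYz9Ps1tj11/TxUAFdYzmf5aa7d26uW66Qfl6PtEl5sGmmNq99U6I/gYtaZXhlfopot8STcW2ib2OqX3CsOWeX18PEnrnDI73GUcVlnoA+dQ4ALgURMMJCcayjxpe+qXCZWkNwk9bFj7HUgHfJoGnAtoeYYH1mfIJgwuC/U1GabFWTgkRUJXEgY7I2untca0o8UDocNg0S3UR7qsnegsWTMGpZeaKXpZbOnbTjzTZ9g2ozV3NHTXFmsImhtoK8hoiv3j8KMw0ALCcHOSgNiuQWAsc+UKsvdDlafplpLWSKfc2IfXixz5a+iF60O4M3WHc2USsmnjhdzsCLV2tIUWY7R3AuZ6JUXKRytASn0ev6zNj/zOL/odz/aQ/CkS+XhlurtZ21UzRtubUqP40rZXVNrE1MqVJYdFw7OUUuPXNC3Wths5VoUX2gtZFfUWkjW0gUl7z/7bqfNQEDOxkA2HkOPMZgLo52MriMZ2ylaCPO8rTPv8ZPK15Nn2mhoYauoI/Pi4rdYGbeye7x1N73jYn5spjt0Ln10Nj7RkMZVwgFxVna1vD1vtXprpbYgIXOfU2WTltBHSo2vU9n89/YPJDPRF2Np6OIco9/ZpmBOcC1nd6baSonMQUCUD8ATGQKTlEVU2SEbbTTrN/QtJxlhn5OeGtghUdfdy9RjG1OHhkoLsA85u+1jUOTQUZ6pp2SmoaeeaGDTJlYLwsELwYEgTvF1tz1roDWU298aH5qVHc2YVQhyJ4lS8RXXUBqcC5HfkxorW6BWTyDZdZqrcFYWXaaSYOXcamUgp+wsHKTWw45oSBFnv/rsvD9Jyrg/7femLzucU1KmmBRWqqlx/DJU3OsRCNXokGAZqGDgE+ZlMWqj8qyl7ywl2eXWW10en5YdW9JXB4teCVv1fbYWuerLVMpDw4l5+6ozzWapbfyxNf2x83v4MPOjiiBRSJNmENBi7RRQUpntt2pbqWCgWpmk3WFcGeAfnl3c0tqfDh0es/K0vnStDirXU1vMldmPtdq5mmCmZhKbmI7fXU8pTcsmhdcbDNjrqlom8x3QJ+kjsh6in5taIR7gWZxfVVec0g+VS0+b8h6YtOVp8RldTZefHB9Z3x7JV9F3KRAcWY1dGw3ZXZAaUhMh0afvGzEjcKqzaifUo6Zh6RcgJVpZ1puYCkzekAqTpdVca7Es+XSdLCjhVJcfGFzfn58fHV7SzJV4LpAaVFBn5lCR4Y3P1tSODdNn2Nau7SAqphoXYp2pbqcboShYyVaXknF1er1pa7midbRmVFCZC0QUUUXYHAlUnJDaT1DTC5U2ObBZmfFzKjUwWdmLzAgIi4ePrw/m9m/pqncz7bfaayRaBo5Z5YkH+E8VX45fIRMfyUnWRAkyIV7hInHj86sMnhrPISjheD1s+PeU3FrgV133JLJtYjqlMbxo/DucrCbVWtSrZljtiSX7ivh1uX1VmTfS4ouLSoVWyMjacyizPX1usDty7vpu7zvacrtWTt8h3gwY2xzU4ZrVKlcS71Fb7xSg3FGd0s1cXJFd3ZKQzqEje/ZmXzYykfh1YX7yLb/zOT/0/P4XZjFiU2YrVtVwXZeWiIzXTZFtJdqZXqXhnqjl1B1qoZCc2siRV8kWrZgbLa2a6qqWZSRbUceVSkFhXkEBDMAHowTen0qnWgUNBwQQykPalYTdmcbaJNAQ4udn7iSUphJSWJjf1Fnr2Btxtm6hublSaLBineikmyQcjpniDJ60KDD4tLv3rOkDScQLTcUjmUsbkw2W6l1icq1j8HVboTHfzV5haRKorTJLzSohWS+s9LNttSrdqVvPkFgd3Fofl9+YUeXV1W31eG8U5We76vDuKHrRpLtdW7PtcTZiajDlaqfiplpSjp6h2GuraC9"/>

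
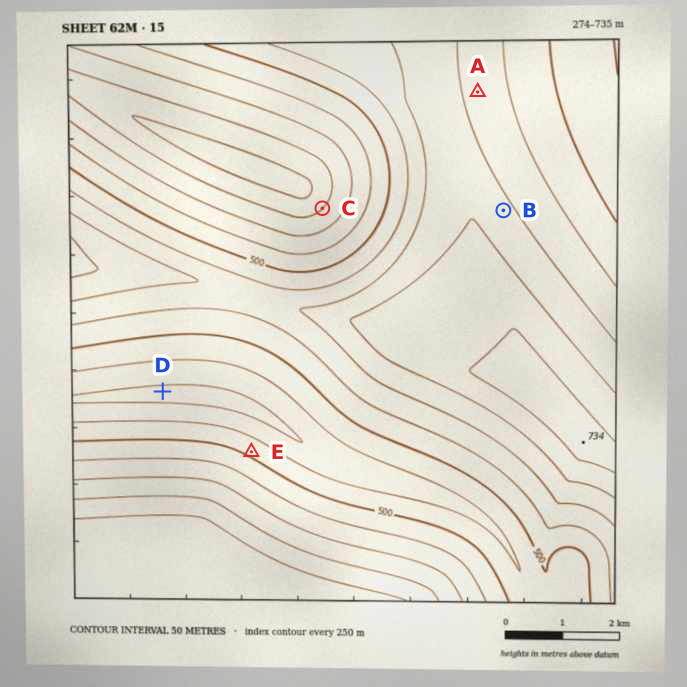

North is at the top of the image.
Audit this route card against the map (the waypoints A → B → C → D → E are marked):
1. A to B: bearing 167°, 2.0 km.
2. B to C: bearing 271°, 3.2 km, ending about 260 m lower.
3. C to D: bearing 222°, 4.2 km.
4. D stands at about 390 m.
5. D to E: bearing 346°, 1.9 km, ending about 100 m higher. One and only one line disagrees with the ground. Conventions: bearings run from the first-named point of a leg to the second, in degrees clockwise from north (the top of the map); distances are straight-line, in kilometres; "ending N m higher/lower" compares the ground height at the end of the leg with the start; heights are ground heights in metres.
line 5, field bearing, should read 124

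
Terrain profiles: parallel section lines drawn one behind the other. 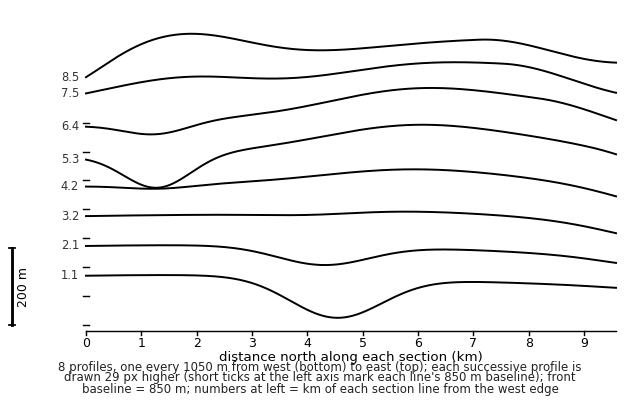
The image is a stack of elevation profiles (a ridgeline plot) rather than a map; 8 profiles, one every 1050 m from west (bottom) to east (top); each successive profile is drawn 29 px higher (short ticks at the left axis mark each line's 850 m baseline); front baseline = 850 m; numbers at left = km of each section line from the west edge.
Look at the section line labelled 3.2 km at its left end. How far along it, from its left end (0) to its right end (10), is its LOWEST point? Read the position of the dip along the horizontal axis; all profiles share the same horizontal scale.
10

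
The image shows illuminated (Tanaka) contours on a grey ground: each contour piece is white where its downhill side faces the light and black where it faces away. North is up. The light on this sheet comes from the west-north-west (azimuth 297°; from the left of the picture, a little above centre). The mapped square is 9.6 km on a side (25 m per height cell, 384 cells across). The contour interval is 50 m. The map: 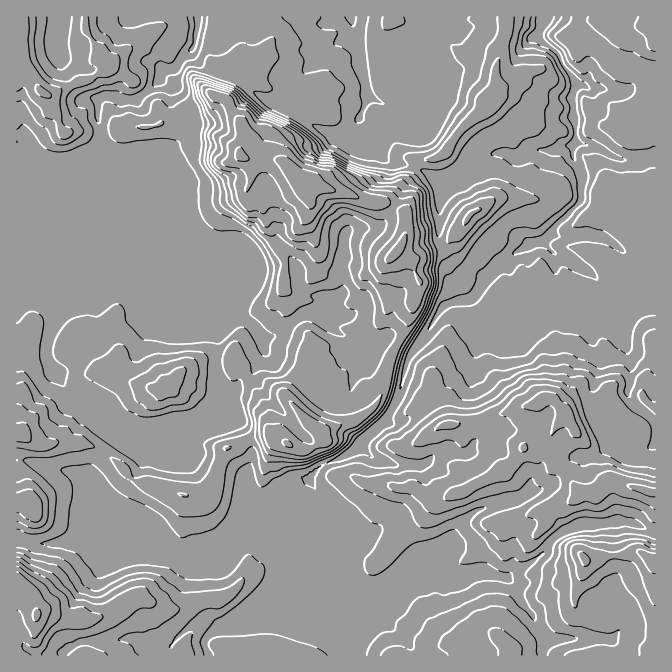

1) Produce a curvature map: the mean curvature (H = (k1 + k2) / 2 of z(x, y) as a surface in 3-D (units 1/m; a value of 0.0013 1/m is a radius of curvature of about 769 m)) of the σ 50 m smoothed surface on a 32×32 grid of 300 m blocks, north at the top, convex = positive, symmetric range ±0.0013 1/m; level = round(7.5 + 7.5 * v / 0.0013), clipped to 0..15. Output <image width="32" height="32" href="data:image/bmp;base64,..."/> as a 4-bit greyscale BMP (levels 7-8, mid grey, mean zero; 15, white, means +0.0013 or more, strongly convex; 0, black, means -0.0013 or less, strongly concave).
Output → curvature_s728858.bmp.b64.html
<image width="32" height="32" href="data:image/bmp;base64,Qk12AgAAAAAAAHYAAAAoAAAAIAAAACAAAAABAAQAAAAAAAACAAATCwAAEwsAABAAAAAAAAAAAAAAABEREQAiIiIAMzMzAERERABVVVUAZmZmAHd3dwCIiIgAmZmZAKqqqgC7u7sAzMzMAN3d3QDu7u4A////ADQmRlTDiZiJZ6aIh6o2Znl7jZeIZkZ3dodoiJqnWYpYjYqsqrq0ZoeGaIeJo3qGWdpyS+hYq3mHaFZkR0WnlXm3llRWRTuIh2qleoRld/hcAUZ3dZdYiHeHmGVmnA363It3dmaIdmd2eGilTsfAAAHrVoZYu4V3dndlrGA3zKlop3Zo7auTk1mb7ZnblCis/0JFjlQ3kbVAdwIod9WIWjStvaNnaPff3yD+o2Vth6NlxpZFVFQg9a7GBL/KR3t1l4lVWbqlWJqSTVlmSM2eOmezZ5nMp0edSHbwuEV72I07dlineveoNMh18NlYVHd0SYaqaVVXqEa6dYcrZmR3aDuHd3dmZldkpGh/Cnd3d3dZiHd4d4d3umVzrcBJiHd3h4eIh3h3dl53N5bzpJiIhoh4d4d3d3caWjn5wWZKpll2d4h3h4iDdosprneFkUmmaIiIhoeHM8X0Ay9y9FhliIeHeJaIdp+W1m/fYc+Zt2qZd3iXaGJcV+35nGNIl30piHdlhodZ+369cgWZRmiZakZ3p0dlZbt8gCdoP1V1UTSoSOpuzERv2wVmllb2WKeaiE1UUlpa+wGZhWd0f5aS2oierFtTX3CHeaPHdXmohhVnwjfYYlRqp2iUh3ZpivCZdqNouakpaKeHZ4ZpeMAMd4rEXjWJlneIZ1e5h3bpGZqa"/>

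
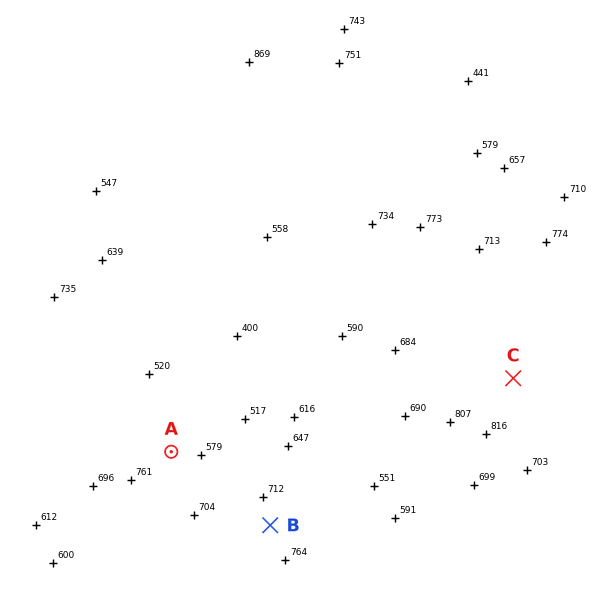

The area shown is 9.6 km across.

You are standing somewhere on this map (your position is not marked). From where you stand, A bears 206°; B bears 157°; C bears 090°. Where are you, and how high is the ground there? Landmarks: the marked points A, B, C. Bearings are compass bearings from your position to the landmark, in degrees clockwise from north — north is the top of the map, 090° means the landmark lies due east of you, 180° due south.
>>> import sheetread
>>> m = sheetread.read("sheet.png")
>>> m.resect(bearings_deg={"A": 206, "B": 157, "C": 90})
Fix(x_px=207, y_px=378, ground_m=450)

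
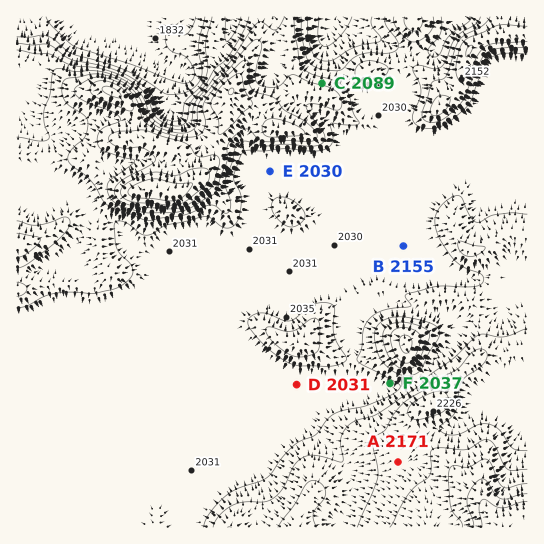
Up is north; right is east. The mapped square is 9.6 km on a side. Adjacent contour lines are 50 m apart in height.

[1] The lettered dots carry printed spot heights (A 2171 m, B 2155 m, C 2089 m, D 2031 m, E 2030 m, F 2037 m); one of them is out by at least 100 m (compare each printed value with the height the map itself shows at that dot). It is B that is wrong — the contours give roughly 2030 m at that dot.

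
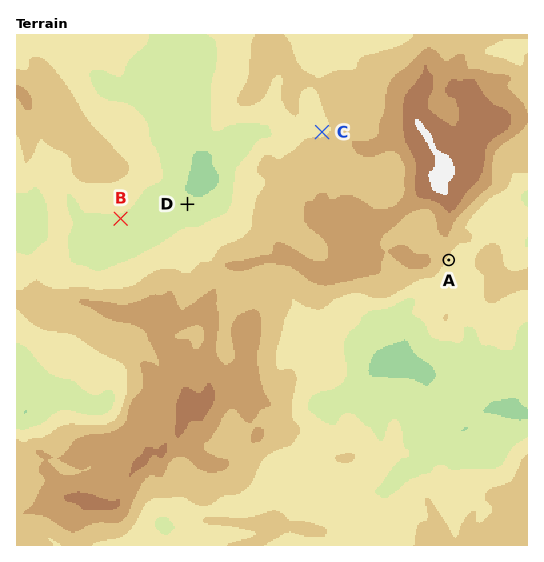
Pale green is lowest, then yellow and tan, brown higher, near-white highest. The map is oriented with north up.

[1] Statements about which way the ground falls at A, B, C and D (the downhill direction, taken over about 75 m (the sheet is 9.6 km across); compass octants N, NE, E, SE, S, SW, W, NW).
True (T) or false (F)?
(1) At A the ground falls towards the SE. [T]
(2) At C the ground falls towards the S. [F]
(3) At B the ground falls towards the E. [F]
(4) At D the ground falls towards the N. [T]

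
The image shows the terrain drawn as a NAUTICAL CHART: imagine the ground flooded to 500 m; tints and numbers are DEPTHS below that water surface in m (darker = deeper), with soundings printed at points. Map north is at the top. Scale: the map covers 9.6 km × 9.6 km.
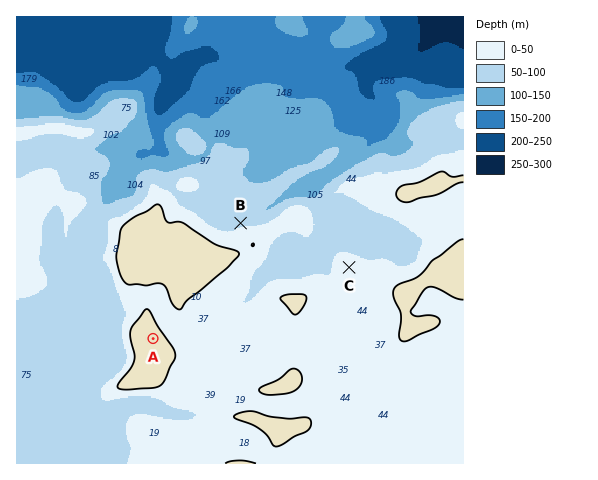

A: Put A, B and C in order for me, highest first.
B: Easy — A C B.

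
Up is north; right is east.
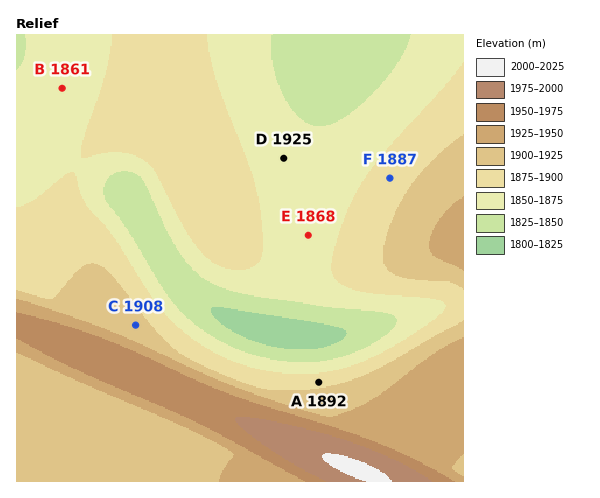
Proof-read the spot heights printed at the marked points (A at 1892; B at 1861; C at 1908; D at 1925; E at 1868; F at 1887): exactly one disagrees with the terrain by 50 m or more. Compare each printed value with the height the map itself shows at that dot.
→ D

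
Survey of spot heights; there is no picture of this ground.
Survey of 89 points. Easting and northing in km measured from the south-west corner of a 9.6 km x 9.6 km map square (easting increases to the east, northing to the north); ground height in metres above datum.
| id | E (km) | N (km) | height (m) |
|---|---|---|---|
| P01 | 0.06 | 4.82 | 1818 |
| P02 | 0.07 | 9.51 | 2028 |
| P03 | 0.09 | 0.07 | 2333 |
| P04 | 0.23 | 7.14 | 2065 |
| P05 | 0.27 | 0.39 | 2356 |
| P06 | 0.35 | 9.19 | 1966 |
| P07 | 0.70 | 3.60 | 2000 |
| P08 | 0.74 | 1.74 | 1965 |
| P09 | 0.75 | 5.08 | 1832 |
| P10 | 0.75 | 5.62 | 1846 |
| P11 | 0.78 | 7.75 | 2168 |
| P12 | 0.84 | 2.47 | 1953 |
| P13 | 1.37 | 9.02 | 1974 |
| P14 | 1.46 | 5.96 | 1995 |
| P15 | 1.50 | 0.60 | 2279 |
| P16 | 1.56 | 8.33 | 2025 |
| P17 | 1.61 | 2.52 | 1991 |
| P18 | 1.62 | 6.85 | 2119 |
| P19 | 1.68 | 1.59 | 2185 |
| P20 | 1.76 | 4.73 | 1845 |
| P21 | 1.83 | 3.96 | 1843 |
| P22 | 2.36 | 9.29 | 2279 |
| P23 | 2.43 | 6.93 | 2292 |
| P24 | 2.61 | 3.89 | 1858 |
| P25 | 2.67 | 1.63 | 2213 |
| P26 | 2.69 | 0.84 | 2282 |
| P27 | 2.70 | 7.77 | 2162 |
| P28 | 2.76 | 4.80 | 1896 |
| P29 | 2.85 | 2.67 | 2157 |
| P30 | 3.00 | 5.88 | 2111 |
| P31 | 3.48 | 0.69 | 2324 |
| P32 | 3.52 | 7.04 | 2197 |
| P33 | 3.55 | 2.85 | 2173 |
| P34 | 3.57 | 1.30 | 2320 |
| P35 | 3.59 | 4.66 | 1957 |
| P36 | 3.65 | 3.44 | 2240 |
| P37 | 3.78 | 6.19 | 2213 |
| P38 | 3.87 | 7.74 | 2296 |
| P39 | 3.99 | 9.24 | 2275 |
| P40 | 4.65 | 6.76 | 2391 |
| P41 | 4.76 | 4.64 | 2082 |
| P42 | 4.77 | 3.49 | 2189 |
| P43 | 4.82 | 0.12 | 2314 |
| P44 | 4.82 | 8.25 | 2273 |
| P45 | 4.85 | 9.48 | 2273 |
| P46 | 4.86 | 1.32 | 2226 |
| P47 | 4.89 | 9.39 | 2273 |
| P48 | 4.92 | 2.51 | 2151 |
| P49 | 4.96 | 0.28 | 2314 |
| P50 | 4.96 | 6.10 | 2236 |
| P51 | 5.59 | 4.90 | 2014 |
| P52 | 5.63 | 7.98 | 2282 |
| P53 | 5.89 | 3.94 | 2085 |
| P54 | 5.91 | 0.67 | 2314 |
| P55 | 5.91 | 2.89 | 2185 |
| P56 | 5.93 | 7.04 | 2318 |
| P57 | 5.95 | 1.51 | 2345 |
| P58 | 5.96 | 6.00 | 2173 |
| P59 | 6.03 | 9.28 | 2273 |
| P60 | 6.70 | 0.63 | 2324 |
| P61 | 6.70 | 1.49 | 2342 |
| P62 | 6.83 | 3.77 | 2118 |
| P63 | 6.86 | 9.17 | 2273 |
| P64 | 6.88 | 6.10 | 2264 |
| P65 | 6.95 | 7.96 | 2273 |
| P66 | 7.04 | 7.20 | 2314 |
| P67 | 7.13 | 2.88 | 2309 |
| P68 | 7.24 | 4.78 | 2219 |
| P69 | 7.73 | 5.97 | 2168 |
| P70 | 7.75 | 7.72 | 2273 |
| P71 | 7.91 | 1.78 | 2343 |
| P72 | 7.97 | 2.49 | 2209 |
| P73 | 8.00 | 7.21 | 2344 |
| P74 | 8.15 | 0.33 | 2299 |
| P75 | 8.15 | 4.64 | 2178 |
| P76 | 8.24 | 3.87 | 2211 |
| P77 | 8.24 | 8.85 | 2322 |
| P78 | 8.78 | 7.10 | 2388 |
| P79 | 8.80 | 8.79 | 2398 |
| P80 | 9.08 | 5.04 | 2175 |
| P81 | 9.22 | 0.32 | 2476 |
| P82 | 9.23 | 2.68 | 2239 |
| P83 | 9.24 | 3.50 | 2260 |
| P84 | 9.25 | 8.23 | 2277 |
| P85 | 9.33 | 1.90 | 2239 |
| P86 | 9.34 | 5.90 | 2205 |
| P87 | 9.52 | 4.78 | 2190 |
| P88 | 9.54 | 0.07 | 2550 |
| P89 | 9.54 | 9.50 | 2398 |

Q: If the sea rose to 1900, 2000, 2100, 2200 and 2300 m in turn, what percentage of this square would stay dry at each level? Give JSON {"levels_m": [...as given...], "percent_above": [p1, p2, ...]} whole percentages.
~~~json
{"levels_m": [1900, 2000, 2100, 2200, 2300], "percent_above": [94, 85, 75, 56, 21]}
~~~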